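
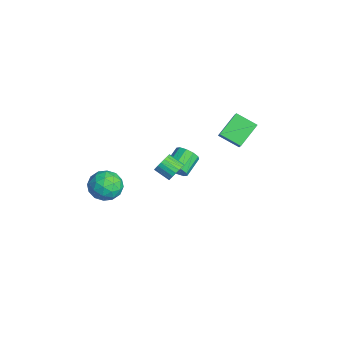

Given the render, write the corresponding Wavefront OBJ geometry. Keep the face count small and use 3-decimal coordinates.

v 0.297 2.746 2.152
v 0.934 2.672 2.812
v -0.59 4.011 3.152
v 0.047 3.937 3.811
v 1.113 3.843 1.489
v 1.75 3.769 2.148
v 0.226 5.108 2.488
v 0.863 5.034 3.148
v 3.232 -0.563 1.788
v 3.642 -0.517 2.366
v 2.958 -1.25 2.91
v 2.548 -1.297 2.332
v 3.446 -0.301 2.412
v 2.763 -1.034 2.956
v 3.213 -0.13 2.35
v 2.53 -0.863 2.894
v 2.984 -0.034 2.191
v 2.301 -0.767 2.735
v 2.797 -0.029 1.963
v 2.114 -0.763 2.506
v 2.686 -0.117 1.704
v 2.002 -0.85 2.247
v 2.669 -0.282 1.46
v 1.985 -1.015 2.003
v 2.749 -0.496 1.272
v 2.066 -1.229 1.815
v 2.913 -0.721 1.174
v 2.229 -1.454 1.717
v 3.132 -0.919 1.182
v 2.448 -1.652 1.725
v 3.368 -1.056 1.295
v 2.684 -1.789 1.838
v 3.58 -1.107 1.493
v 2.897 -1.84 2.037
v 3.733 -1.064 1.743
v 3.049 -1.798 2.286
v 3.798 -0.935 2
v 3.115 -1.668 2.543
v 3.766 -0.742 2.22
v 3.083 -1.475 2.764
v -2.136 -3.134 -2.393
v -1.215 -3.441 -1.708
v -1.585 -4.419 -3.712
v -0.664 -4.726 -3.027
v -1.771 -4.997 -2.69
v -2.111 -4.203 -1.875
v -0.689 -3.657 -3.545
v -1.029 -2.863 -2.73
v -0.32 -3.765 -2.42
v -0.989 -4.593 -1.892
v -1.811 -3.267 -3.528
v -2.48 -4.095 -3
v -1.724 -3.174 -1.935
v -1.076 -4.686 -3.485
v -1.727 -4.845 -3.287
v -1.185 -5.026 -2.885
v -2.251 -3.622 -2.033
v -1.709 -3.803 -1.631
v -2.036 -4.718 -2.208
v -1.091 -4.057 -3.789
v -0.549 -4.238 -3.387
v -1.615 -2.834 -2.535
v -1.073 -3.015 -2.133
v -0.764 -3.142 -3.212
v -0.657 -3.545 -1.951
v -0.333 -4.301 -2.726
v -0.347 -3.672 -3.03
v -0.548 -3.205 -2.551
v -1.05 -4.032 -1.641
v -0.726 -4.788 -2.416
v -1.376 -4.947 -2.218
v -1.576 -4.48 -1.739
v -0.524 -4.222 -2.059
v -2.074 -3.072 -3.004
v -1.75 -3.828 -3.779
v -1.224 -3.38 -3.681
v -1.424 -2.913 -3.202
v -2.467 -3.559 -2.694
v -2.143 -4.315 -3.469
v -2.252 -4.655 -2.869
v -2.453 -4.188 -2.39
v -2.276 -3.638 -3.361
v 1.423 -0.158 0.392
v 2.005 0.041 0.887
v 1.119 0.997 1.544
v 0.537 0.798 1.048
v 2.032 0.334 0.497
v 1.146 1.29 1.154
v 1.826 0.439 0.067
v 0.94 1.395 0.724
v 1.467 0.316 -0.239
v 0.58 1.272 0.418
v 1.09 0.011 -0.304
v 0.204 0.968 0.352
v 0.841 -0.357 -0.104
v -0.045 0.599 0.553
v 0.814 -0.65 0.286
v -0.072 0.306 0.943
v 1.02 -0.755 0.716
v 0.134 0.201 1.373
v 1.38 -0.632 1.022
v 0.493 0.324 1.679
v 1.756 -0.328 1.088
v 0.87 0.629 1.744
f 2 4 1
f 5 2 1
f 1 4 3
f 3 5 1
f 2 8 4
f 6 2 5
f 6 8 2
f 4 8 3
f 7 5 3
f 3 8 7
f 7 6 5
f 8 6 7
f 10 9 13
f 10 13 11
f 11 13 14
f 11 14 12
f 13 9 15
f 13 15 14
f 14 15 16
f 14 16 12
f 15 9 17
f 15 17 16
f 16 17 18
f 16 18 12
f 17 9 19
f 17 19 18
f 18 19 20
f 18 20 12
f 19 9 21
f 19 21 20
f 20 21 22
f 20 22 12
f 21 9 23
f 21 23 22
f 22 23 24
f 22 24 12
f 23 9 25
f 23 25 24
f 24 25 26
f 24 26 12
f 25 9 27
f 25 27 26
f 26 27 28
f 26 28 12
f 27 9 29
f 27 29 28
f 28 29 30
f 28 30 12
f 29 9 31
f 29 31 30
f 30 31 32
f 30 32 12
f 31 9 33
f 31 33 32
f 32 33 34
f 32 34 12
f 33 9 35
f 33 35 34
f 34 35 36
f 34 36 12
f 35 9 37
f 35 37 36
f 36 37 38
f 36 38 12
f 37 9 39
f 37 39 38
f 38 39 40
f 38 40 12
f 39 9 10
f 39 10 40
f 40 10 11
f 40 11 12
f 41 78 57
f 78 52 81
f 57 81 46
f 78 81 57
f 41 57 53
f 57 46 58
f 53 58 42
f 57 58 53
f 41 53 62
f 53 42 63
f 62 63 48
f 53 63 62
f 41 62 74
f 62 48 77
f 74 77 51
f 62 77 74
f 41 74 78
f 74 51 82
f 78 82 52
f 74 82 78
f 42 58 69
f 58 46 72
f 69 72 50
f 58 72 69
f 46 81 59
f 81 52 80
f 59 80 45
f 81 80 59
f 52 82 79
f 82 51 75
f 79 75 43
f 82 75 79
f 51 77 76
f 77 48 64
f 76 64 47
f 77 64 76
f 48 63 68
f 63 42 65
f 68 65 49
f 63 65 68
f 44 70 56
f 70 50 71
f 56 71 45
f 70 71 56
f 44 56 54
f 56 45 55
f 54 55 43
f 56 55 54
f 44 54 61
f 54 43 60
f 61 60 47
f 54 60 61
f 44 61 66
f 61 47 67
f 66 67 49
f 61 67 66
f 44 66 70
f 66 49 73
f 70 73 50
f 66 73 70
f 45 71 59
f 71 50 72
f 59 72 46
f 71 72 59
f 43 55 79
f 55 45 80
f 79 80 52
f 55 80 79
f 47 60 76
f 60 43 75
f 76 75 51
f 60 75 76
f 49 67 68
f 67 47 64
f 68 64 48
f 67 64 68
f 50 73 69
f 73 49 65
f 69 65 42
f 73 65 69
f 84 83 87
f 84 87 85
f 85 87 88
f 85 88 86
f 87 83 89
f 87 89 88
f 88 89 90
f 88 90 86
f 89 83 91
f 89 91 90
f 90 91 92
f 90 92 86
f 91 83 93
f 91 93 92
f 92 93 94
f 92 94 86
f 93 83 95
f 93 95 94
f 94 95 96
f 94 96 86
f 95 83 97
f 95 97 96
f 96 97 98
f 96 98 86
f 97 83 99
f 97 99 98
f 98 99 100
f 98 100 86
f 99 83 101
f 99 101 100
f 100 101 102
f 100 102 86
f 101 83 103
f 101 103 102
f 102 103 104
f 102 104 86
f 103 83 84
f 103 84 104
f 104 84 85
f 104 85 86



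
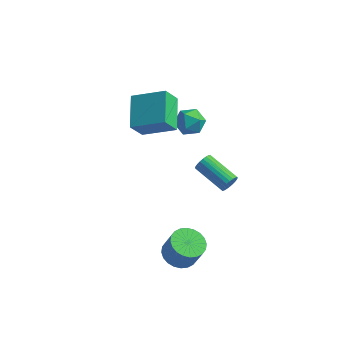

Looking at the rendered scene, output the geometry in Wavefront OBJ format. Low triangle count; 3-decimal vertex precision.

v 0.741 2.782 -4.282
v 0.983 2.983 -3.759
v -0.939 3.52 -3.076
v -1.181 3.318 -3.598
v 0.991 3.18 -3.893
v -0.932 3.717 -3.21
v 0.96 3.316 -4.086
v -0.962 3.853 -3.402
v 0.896 3.371 -4.309
v -1.026 3.908 -3.625
v 0.809 3.336 -4.527
v -1.114 3.873 -3.844
v 0.711 3.217 -4.708
v -1.212 3.753 -4.025
v 0.618 3.031 -4.825
v -1.305 3.568 -4.141
v 0.544 2.807 -4.858
v -1.379 3.344 -4.175
v 0.499 2.58 -4.804
v -1.423 3.117 -4.121
v 0.492 2.383 -4.67
v -1.431 2.92 -3.987
v 0.522 2.247 -4.478
v -1.4 2.784 -3.794
v 0.586 2.192 -4.255
v -1.336 2.729 -3.571
v 0.674 2.227 -4.036
v -1.249 2.764 -3.353
v 0.772 2.347 -3.855
v -1.151 2.883 -3.172
v 0.865 2.532 -3.739
v -1.058 3.069 -3.055
v 0.939 2.756 -3.705
v -0.984 3.293 -3.022
v -3.101 -0.141 1.005
v -3.418 -0.9 2.162
v -3.952 1.581 1.902
v -4.269 0.822 3.06
v -1.271 0.338 1.82
v -1.588 -0.421 2.978
v -2.122 2.06 2.718
v -2.439 1.301 3.875
v 1.031 -3.918 -4.115
v 1.538 -3.084 -4.28
v 2.116 -3.167 -2.931
v 1.609 -4.002 -2.765
v 1.21 -2.945 -4.131
v 1.788 -3.028 -2.782
v 0.855 -2.954 -3.979
v 1.432 -3.037 -2.63
v 0.526 -3.109 -3.848
v 1.104 -3.193 -2.499
v 0.275 -3.388 -3.758
v 0.853 -3.472 -2.409
v 0.138 -3.748 -3.722
v 0.716 -3.831 -2.373
v 0.138 -4.133 -3.745
v 0.716 -4.217 -2.396
v 0.274 -4.486 -3.825
v 0.851 -4.57 -2.476
v 0.524 -4.753 -3.949
v 1.102 -4.836 -2.6
v 0.852 -4.892 -4.098
v 1.43 -4.975 -2.749
v 1.208 -4.883 -4.25
v 1.785 -4.966 -2.901
v 1.536 -4.727 -4.381
v 2.114 -4.811 -3.032
v 1.787 -4.448 -4.471
v 2.365 -4.532 -3.122
v 1.924 -4.089 -4.507
v 2.502 -4.172 -3.158
v 1.924 -3.703 -4.484
v 2.502 -3.787 -3.135
v 1.789 -3.35 -4.404
v 2.366 -3.434 -3.055
v -1.973 2.104 1.679
v -1.124 2.359 1.978
v -1.336 1.181 0.662
v -0.487 1.436 0.961
v -1.043 0.921 1.512
v -1.436 1.492 2.14
v -1.024 2.048 0.5
v -1.417 2.619 1.128
v -0.537 2.325 1.25
v -0.549 1.628 1.875
v -1.911 1.912 0.765
v -1.923 1.215 1.39
f 2 1 5
f 2 5 3
f 3 5 6
f 3 6 4
f 5 1 7
f 5 7 6
f 6 7 8
f 6 8 4
f 7 1 9
f 7 9 8
f 8 9 10
f 8 10 4
f 9 1 11
f 9 11 10
f 10 11 12
f 10 12 4
f 11 1 13
f 11 13 12
f 12 13 14
f 12 14 4
f 13 1 15
f 13 15 14
f 14 15 16
f 14 16 4
f 15 1 17
f 15 17 16
f 16 17 18
f 16 18 4
f 17 1 19
f 17 19 18
f 18 19 20
f 18 20 4
f 19 1 21
f 19 21 20
f 20 21 22
f 20 22 4
f 21 1 23
f 21 23 22
f 22 23 24
f 22 24 4
f 23 1 25
f 23 25 24
f 24 25 26
f 24 26 4
f 25 1 27
f 25 27 26
f 26 27 28
f 26 28 4
f 27 1 29
f 27 29 28
f 28 29 30
f 28 30 4
f 29 1 31
f 29 31 30
f 30 31 32
f 30 32 4
f 31 1 33
f 31 33 32
f 32 33 34
f 32 34 4
f 33 1 2
f 33 2 34
f 34 2 3
f 34 3 4
f 36 38 35
f 39 36 35
f 35 38 37
f 37 39 35
f 36 42 38
f 40 36 39
f 40 42 36
f 38 42 37
f 41 39 37
f 37 42 41
f 41 40 39
f 42 40 41
f 44 43 47
f 44 47 45
f 45 47 48
f 45 48 46
f 47 43 49
f 47 49 48
f 48 49 50
f 48 50 46
f 49 43 51
f 49 51 50
f 50 51 52
f 50 52 46
f 51 43 53
f 51 53 52
f 52 53 54
f 52 54 46
f 53 43 55
f 53 55 54
f 54 55 56
f 54 56 46
f 55 43 57
f 55 57 56
f 56 57 58
f 56 58 46
f 57 43 59
f 57 59 58
f 58 59 60
f 58 60 46
f 59 43 61
f 59 61 60
f 60 61 62
f 60 62 46
f 61 43 63
f 61 63 62
f 62 63 64
f 62 64 46
f 63 43 65
f 63 65 64
f 64 65 66
f 64 66 46
f 65 43 67
f 65 67 66
f 66 67 68
f 66 68 46
f 67 43 69
f 67 69 68
f 68 69 70
f 68 70 46
f 69 43 71
f 69 71 70
f 70 71 72
f 70 72 46
f 71 43 73
f 71 73 72
f 72 73 74
f 72 74 46
f 73 43 75
f 73 75 74
f 74 75 76
f 74 76 46
f 75 43 44
f 75 44 76
f 76 44 45
f 76 45 46
f 77 88 82
f 77 82 78
f 77 78 84
f 77 84 87
f 77 87 88
f 78 82 86
f 82 88 81
f 88 87 79
f 87 84 83
f 84 78 85
f 80 86 81
f 80 81 79
f 80 79 83
f 80 83 85
f 80 85 86
f 81 86 82
f 79 81 88
f 83 79 87
f 85 83 84
f 86 85 78



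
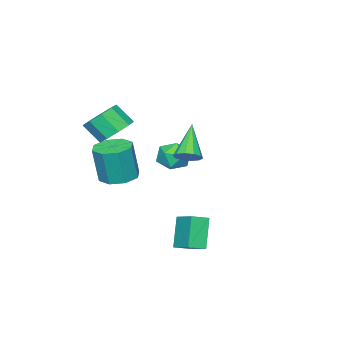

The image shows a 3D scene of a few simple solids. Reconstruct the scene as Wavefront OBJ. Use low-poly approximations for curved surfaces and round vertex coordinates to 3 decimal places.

v 0.251 -2.28 -0.117
v 1.224 -2.036 -0.231
v 1.502 -2.195 1.804
v 0.529 -2.44 1.917
v 0.775 -1.417 -0.122
v 1.053 -1.576 1.913
v 0.018 -1.304 -0.009
v 0.296 -1.463 2.026
v -0.602 -1.762 0.04
v -0.324 -1.922 2.074
v -0.722 -2.525 -0.004
v -0.444 -2.684 2.031
v -0.273 -3.144 -0.113
v 0.005 -3.303 1.922
v 0.484 -3.257 -0.226
v 0.762 -3.416 1.809
v 1.104 -2.798 -0.274
v 1.382 -2.958 1.76
v -1.327 0.652 1.468
v -0.839 0.856 1.942
v -2.533 -0.092 3.032
v -1.119 1.189 1.884
v -1.479 1.317 1.668
v -1.78 1.191 1.375
v -1.909 0.859 1.118
v -1.816 0.449 0.995
v -1.535 0.116 1.052
v -1.176 -0.012 1.269
v -0.874 0.114 1.561
v -0.745 0.445 1.818
v 0.686 -2.011 3.035
v 1.315 -1.325 3.453
v 1.582 -2.163 4.424
v 0.954 -2.849 4.005
v 0.669 -1.241 3.704
v 0.936 -2.079 4.675
v 0.031 -1.518 3.641
v 0.299 -2.355 4.612
v -0.3 -2.025 3.295
v -0.032 -2.863 4.265
v -0.17 -2.525 2.826
v 0.098 -3.363 3.797
v 0.361 -2.785 2.456
v 0.629 -3.623 3.427
v 1.044 -2.683 2.356
v 1.312 -3.521 3.327
v 1.56 -2.266 2.574
v 1.827 -3.104 3.544
v 1.666 -1.73 3.007
v 1.934 -2.568 3.978
v -0.088 2.075 -1.699
v 0.685 1.655 -1.426
v 0.383 3.344 -1.076
v 1.155 2.925 -0.804
v 0.705 2.535 -3.236
v 1.477 2.116 -2.964
v 1.175 3.805 -2.614
v 1.948 3.385 -2.341
v -4.146 -1.494 0.279
v -3.239 -1.197 0.345
v -3.661 -2.843 -0.305
v -2.754 -2.546 -0.239
v -3.256 -2.731 0.554
v -3.556 -1.897 0.915
v -3.344 -2.143 -0.875
v -3.644 -1.309 -0.514
v -2.744 -1.598 -0.368
v -2.689 -1.961 0.515
v -4.211 -2.079 -0.475
v -4.156 -2.442 0.408
f 2 1 5
f 2 5 3
f 3 5 6
f 3 6 4
f 5 1 7
f 5 7 6
f 6 7 8
f 6 8 4
f 7 1 9
f 7 9 8
f 8 9 10
f 8 10 4
f 9 1 11
f 9 11 10
f 10 11 12
f 10 12 4
f 11 1 13
f 11 13 12
f 12 13 14
f 12 14 4
f 13 1 15
f 13 15 14
f 14 15 16
f 14 16 4
f 15 1 17
f 15 17 16
f 16 17 18
f 16 18 4
f 17 1 2
f 17 2 18
f 18 2 3
f 18 3 4
f 20 19 22
f 20 22 21
f 22 19 23
f 22 23 21
f 23 19 24
f 23 24 21
f 24 19 25
f 24 25 21
f 25 19 26
f 25 26 21
f 26 19 27
f 26 27 21
f 27 19 28
f 27 28 21
f 28 19 29
f 28 29 21
f 29 19 30
f 29 30 21
f 30 19 20
f 30 20 21
f 32 31 35
f 32 35 33
f 33 35 36
f 33 36 34
f 35 31 37
f 35 37 36
f 36 37 38
f 36 38 34
f 37 31 39
f 37 39 38
f 38 39 40
f 38 40 34
f 39 31 41
f 39 41 40
f 40 41 42
f 40 42 34
f 41 31 43
f 41 43 42
f 42 43 44
f 42 44 34
f 43 31 45
f 43 45 44
f 44 45 46
f 44 46 34
f 45 31 47
f 45 47 46
f 46 47 48
f 46 48 34
f 47 31 49
f 47 49 48
f 48 49 50
f 48 50 34
f 49 31 32
f 49 32 50
f 50 32 33
f 50 33 34
f 52 54 51
f 55 52 51
f 51 54 53
f 53 55 51
f 52 58 54
f 56 52 55
f 56 58 52
f 54 58 53
f 57 55 53
f 53 58 57
f 57 56 55
f 58 56 57
f 59 70 64
f 59 64 60
f 59 60 66
f 59 66 69
f 59 69 70
f 60 64 68
f 64 70 63
f 70 69 61
f 69 66 65
f 66 60 67
f 62 68 63
f 62 63 61
f 62 61 65
f 62 65 67
f 62 67 68
f 63 68 64
f 61 63 70
f 65 61 69
f 67 65 66
f 68 67 60



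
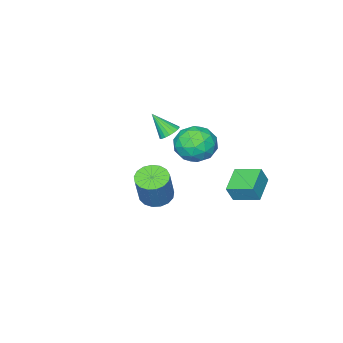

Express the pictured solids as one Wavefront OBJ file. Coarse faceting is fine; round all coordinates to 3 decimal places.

v 1.852 0.522 -0.883
v 2.508 0.93 -1.238
v 3.184 1.345 0.488
v 2.528 0.938 0.843
v 2.224 1.219 -1.197
v 2.901 1.634 0.529
v 1.856 1.348 -1.084
v 2.532 1.764 0.643
v 1.486 1.288 -0.924
v 2.162 1.704 0.802
v 1.2 1.053 -0.756
v 1.877 1.469 0.97
v 1.064 0.696 -0.616
v 1.74 1.112 1.11
v 1.108 0.299 -0.538
v 1.784 0.715 1.188
v 1.322 -0.046 -0.539
v 1.998 0.369 1.188
v 1.658 -0.262 -0.618
v 2.334 0.154 1.108
v 2.038 -0.298 -0.759
v 2.714 0.118 0.968
v 2.376 -0.146 -0.927
v 3.052 0.27 0.799
v 2.593 0.159 -1.086
v 3.269 0.575 0.64
v 2.641 0.547 -1.198
v 3.317 0.963 0.528
v -1.712 0.723 0.454
v -0.849 0.062 0.028
v -2.331 -0.742 1.472
v -1.468 -1.403 1.046
v -1.225 -0.529 1.781
v -0.843 0.376 1.152
v -2.337 -1.056 0.348
v -1.955 -0.151 -0.281
v -1.236 -1.037 -0.038
v -0.549 -0.712 0.848
v -2.631 0.032 0.652
v -1.944 0.357 1.538
v -1.226 0.521 0.151
v -1.954 -1.201 1.349
v -1.811 -0.688 1.781
v -1.304 -1.076 1.53
v -1.222 0.705 0.812
v -0.715 0.317 0.561
v -0.936 -0.031 1.592
v -2.465 -0.997 0.939
v -1.958 -1.385 0.688
v -1.876 0.396 -0.03
v -1.369 0.008 -0.281
v -2.244 -0.649 -0.092
v -0.947 -0.514 -0.138
v -1.31 -1.375 0.461
v -1.821 -1.171 0.051
v -1.596 -0.639 -0.319
v -0.543 -0.322 0.383
v -0.907 -1.183 0.982
v -0.764 -0.67 1.414
v -0.539 -0.138 1.044
v -0.77 -0.969 0.344
v -2.273 0.503 0.518
v -2.637 -0.358 1.117
v -2.641 -0.542 0.456
v -2.416 -0.01 0.086
v -1.87 0.695 1.039
v -2.233 -0.166 1.638
v -1.584 -0.041 1.819
v -1.359 0.491 1.449
v -2.41 0.289 1.156
v -4.318 0.194 -2.848
v -3.9 0.097 -1.912
v -4.865 1.494 -2.47
v -4.447 1.397 -1.533
v -2.993 0.903 -3.367
v -2.575 0.806 -2.43
v -3.54 2.203 -2.988
v -3.122 2.106 -2.052
v -2.437 -3.043 -0.014
v -1.91 -3.194 -0.304
v -2.043 -3.917 1.154
v -1.839 -2.969 -0.16
v -1.886 -2.76 0.013
v -2.043 -2.606 0.181
v -2.277 -2.539 0.31
v -2.543 -2.572 0.375
v -2.788 -2.698 0.363
v -2.964 -2.893 0.277
v -3.035 -3.117 0.133
v -2.987 -3.327 -0.04
v -2.831 -3.481 -0.208
v -2.596 -3.548 -0.337
v -2.33 -3.515 -0.402
v -2.085 -3.388 -0.39
f 2 1 5
f 2 5 3
f 3 5 6
f 3 6 4
f 5 1 7
f 5 7 6
f 6 7 8
f 6 8 4
f 7 1 9
f 7 9 8
f 8 9 10
f 8 10 4
f 9 1 11
f 9 11 10
f 10 11 12
f 10 12 4
f 11 1 13
f 11 13 12
f 12 13 14
f 12 14 4
f 13 1 15
f 13 15 14
f 14 15 16
f 14 16 4
f 15 1 17
f 15 17 16
f 16 17 18
f 16 18 4
f 17 1 19
f 17 19 18
f 18 19 20
f 18 20 4
f 19 1 21
f 19 21 20
f 20 21 22
f 20 22 4
f 21 1 23
f 21 23 22
f 22 23 24
f 22 24 4
f 23 1 25
f 23 25 24
f 24 25 26
f 24 26 4
f 25 1 27
f 25 27 26
f 26 27 28
f 26 28 4
f 27 1 2
f 27 2 28
f 28 2 3
f 28 3 4
f 29 66 45
f 66 40 69
f 45 69 34
f 66 69 45
f 29 45 41
f 45 34 46
f 41 46 30
f 45 46 41
f 29 41 50
f 41 30 51
f 50 51 36
f 41 51 50
f 29 50 62
f 50 36 65
f 62 65 39
f 50 65 62
f 29 62 66
f 62 39 70
f 66 70 40
f 62 70 66
f 30 46 57
f 46 34 60
f 57 60 38
f 46 60 57
f 34 69 47
f 69 40 68
f 47 68 33
f 69 68 47
f 40 70 67
f 70 39 63
f 67 63 31
f 70 63 67
f 39 65 64
f 65 36 52
f 64 52 35
f 65 52 64
f 36 51 56
f 51 30 53
f 56 53 37
f 51 53 56
f 32 58 44
f 58 38 59
f 44 59 33
f 58 59 44
f 32 44 42
f 44 33 43
f 42 43 31
f 44 43 42
f 32 42 49
f 42 31 48
f 49 48 35
f 42 48 49
f 32 49 54
f 49 35 55
f 54 55 37
f 49 55 54
f 32 54 58
f 54 37 61
f 58 61 38
f 54 61 58
f 33 59 47
f 59 38 60
f 47 60 34
f 59 60 47
f 31 43 67
f 43 33 68
f 67 68 40
f 43 68 67
f 35 48 64
f 48 31 63
f 64 63 39
f 48 63 64
f 37 55 56
f 55 35 52
f 56 52 36
f 55 52 56
f 38 61 57
f 61 37 53
f 57 53 30
f 61 53 57
f 72 74 71
f 75 72 71
f 71 74 73
f 73 75 71
f 72 78 74
f 76 72 75
f 76 78 72
f 74 78 73
f 77 75 73
f 73 78 77
f 77 76 75
f 78 76 77
f 80 79 82
f 80 82 81
f 82 79 83
f 82 83 81
f 83 79 84
f 83 84 81
f 84 79 85
f 84 85 81
f 85 79 86
f 85 86 81
f 86 79 87
f 86 87 81
f 87 79 88
f 87 88 81
f 88 79 89
f 88 89 81
f 89 79 90
f 89 90 81
f 90 79 91
f 90 91 81
f 91 79 92
f 91 92 81
f 92 79 93
f 92 93 81
f 93 79 94
f 93 94 81
f 94 79 80
f 94 80 81



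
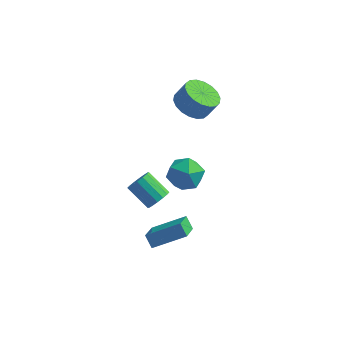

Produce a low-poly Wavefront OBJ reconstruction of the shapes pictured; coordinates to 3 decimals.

v -2.356 1.954 2.187
v -1.5 1.439 1.805
v -0.927 1.632 2.831
v -1.784 2.146 3.213
v -1.419 1.89 1.676
v -0.846 2.083 2.701
v -1.524 2.354 1.647
v -0.951 2.546 2.672
v -1.794 2.738 1.726
v -1.221 2.931 2.751
v -2.175 2.967 1.896
v -1.602 3.16 2.921
v -2.592 2.995 2.123
v -2.019 3.188 3.149
v -2.963 2.817 2.364
v -2.39 3.01 3.389
v -3.213 2.468 2.569
v -2.64 2.661 3.595
v -3.294 2.017 2.699
v -2.721 2.21 3.724
v -3.189 1.554 2.728
v -2.616 1.746 3.753
v -2.919 1.169 2.649
v -2.346 1.362 3.674
v -2.538 0.94 2.479
v -1.965 1.133 3.504
v -2.121 0.912 2.251
v -1.548 1.105 3.277
v -1.75 1.09 2.011
v -1.177 1.283 3.036
v -2.892 -3.979 -3.405
v -1.245 -3.289 -2.526
v -3.017 -2.579 -4.269
v -1.37 -1.889 -3.39
v -2.43 -4.311 -4.01
v -0.783 -3.621 -3.131
v -2.555 -2.911 -4.874
v -0.908 -2.221 -3.995
v -2.65 1.419 -3.401
v -1.99 1.813 -2.537
v -2.53 -0.313 -2.703
v -1.87 0.081 -1.839
v -2.989 0.369 -1.89
v -3.063 1.44 -2.321
v -1.457 0.06 -2.919
v -1.531 1.131 -3.35
v -1.253 0.973 -2.239
v -2.2 1.164 -1.603
v -2.32 0.336 -3.637
v -3.267 0.527 -3.001
v -2.173 -3.938 -0.124
v -1.738 -3.848 0.43
v -2.951 -3.432 1.317
v -3.387 -3.522 0.764
v -1.748 -3.521 0.263
v -2.962 -3.105 1.15
v -1.872 -3.305 -0.008
v -3.086 -2.89 0.879
v -2.077 -3.26 -0.31
v -3.291 -2.844 0.577
v -2.307 -3.396 -0.562
v -3.521 -2.98 0.326
v -2.502 -3.677 -0.696
v -3.716 -3.261 0.191
v -2.609 -4.028 -0.677
v -3.822 -3.612 0.21
v -2.598 -4.355 -0.51
v -3.812 -3.939 0.377
v -2.474 -4.57 -0.239
v -3.688 -4.155 0.648
v -2.269 -4.616 0.063
v -3.483 -4.2 0.95
v -2.039 -4.48 0.314
v -3.253 -4.064 1.202
v -1.844 -4.199 0.449
v -3.058 -3.783 1.336
f 2 1 5
f 2 5 3
f 3 5 6
f 3 6 4
f 5 1 7
f 5 7 6
f 6 7 8
f 6 8 4
f 7 1 9
f 7 9 8
f 8 9 10
f 8 10 4
f 9 1 11
f 9 11 10
f 10 11 12
f 10 12 4
f 11 1 13
f 11 13 12
f 12 13 14
f 12 14 4
f 13 1 15
f 13 15 14
f 14 15 16
f 14 16 4
f 15 1 17
f 15 17 16
f 16 17 18
f 16 18 4
f 17 1 19
f 17 19 18
f 18 19 20
f 18 20 4
f 19 1 21
f 19 21 20
f 20 21 22
f 20 22 4
f 21 1 23
f 21 23 22
f 22 23 24
f 22 24 4
f 23 1 25
f 23 25 24
f 24 25 26
f 24 26 4
f 25 1 27
f 25 27 26
f 26 27 28
f 26 28 4
f 27 1 29
f 27 29 28
f 28 29 30
f 28 30 4
f 29 1 2
f 29 2 30
f 30 2 3
f 30 3 4
f 32 34 31
f 35 32 31
f 31 34 33
f 33 35 31
f 32 38 34
f 36 32 35
f 36 38 32
f 34 38 33
f 37 35 33
f 33 38 37
f 37 36 35
f 38 36 37
f 39 50 44
f 39 44 40
f 39 40 46
f 39 46 49
f 39 49 50
f 40 44 48
f 44 50 43
f 50 49 41
f 49 46 45
f 46 40 47
f 42 48 43
f 42 43 41
f 42 41 45
f 42 45 47
f 42 47 48
f 43 48 44
f 41 43 50
f 45 41 49
f 47 45 46
f 48 47 40
f 52 51 55
f 52 55 53
f 53 55 56
f 53 56 54
f 55 51 57
f 55 57 56
f 56 57 58
f 56 58 54
f 57 51 59
f 57 59 58
f 58 59 60
f 58 60 54
f 59 51 61
f 59 61 60
f 60 61 62
f 60 62 54
f 61 51 63
f 61 63 62
f 62 63 64
f 62 64 54
f 63 51 65
f 63 65 64
f 64 65 66
f 64 66 54
f 65 51 67
f 65 67 66
f 66 67 68
f 66 68 54
f 67 51 69
f 67 69 68
f 68 69 70
f 68 70 54
f 69 51 71
f 69 71 70
f 70 71 72
f 70 72 54
f 71 51 73
f 71 73 72
f 72 73 74
f 72 74 54
f 73 51 75
f 73 75 74
f 74 75 76
f 74 76 54
f 75 51 52
f 75 52 76
f 76 52 53
f 76 53 54



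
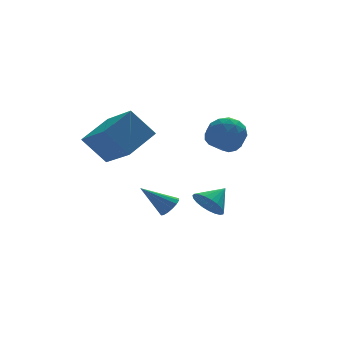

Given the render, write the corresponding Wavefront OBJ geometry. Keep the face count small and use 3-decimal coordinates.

v 2.715 0.059 -1.875
v 3.207 -0.628 -2.154
v 3.705 0.481 -1.165
v 3.281 -0.371 -2.41
v 3.257 -0.039 -2.574
v 3.14 0.309 -2.616
v 2.949 0.614 -2.531
v 2.717 0.823 -2.332
v 2.485 0.9 -2.054
v 2.293 0.832 -1.745
v 2.173 0.63 -1.459
v 2.148 0.33 -1.245
v 2.22 -0.018 -1.14
v 2.378 -0.352 -1.161
v 2.594 -0.615 -1.307
v 2.831 -0.761 -1.55
v 3.047 -0.766 -1.85
v 1.52 -3.249 4.374
v 1.872 -2.88 3.602
v 2.308 -4.5 4.138
v 2.66 -4.131 3.366
v 2.902 -3.793 4.192
v 2.415 -3.02 4.338
v 1.765 -4.36 3.402
v 1.278 -3.587 3.548
v 2.024 -3.567 3.001
v 2.727 -3.217 3.49
v 1.453 -4.163 4.25
v 2.156 -3.813 4.739
v 1.627 -2.955 4.009
v 2.553 -4.425 3.731
v 2.695 -4.226 4.217
v 2.903 -4.01 3.763
v 1.946 -3.037 4.442
v 2.153 -2.82 3.988
v 2.759 -3.357 4.335
v 2.027 -4.56 3.752
v 2.234 -4.343 3.298
v 1.277 -3.37 3.977
v 1.485 -3.154 3.523
v 1.421 -4.023 3.405
v 1.923 -3.142 3.202
v 2.386 -3.877 3.063
v 1.86 -4.012 3.084
v 1.574 -3.557 3.17
v 2.337 -2.936 3.489
v 2.8 -3.671 3.35
v 2.942 -3.472 3.836
v 2.656 -3.018 3.922
v 2.425 -3.34 3.136
v 1.38 -3.709 4.39
v 1.843 -4.444 4.251
v 1.524 -4.362 3.818
v 1.238 -3.908 3.904
v 1.794 -3.503 4.677
v 2.257 -4.238 4.538
v 2.606 -3.823 4.57
v 2.32 -3.368 4.656
v 1.755 -4.04 4.604
v 3.825 0.188 1.863
v 4.142 0.333 2.412
v 3.232 -0.383 3.126
v 2.915 -0.528 2.577
v 3.894 0.598 2.363
v 2.985 -0.118 3.077
v 3.624 0.733 2.155
v 2.715 0.017 2.869
v 3.418 0.695 1.854
v 2.509 -0.021 2.569
v 3.341 0.496 1.557
v 2.432 -0.22 2.271
v 3.418 0.2 1.356
v 2.508 -0.517 2.07
v 3.623 -0.101 1.317
v 2.714 -0.817 2.031
v 3.893 -0.31 1.451
v 2.984 -1.026 2.165
v 4.141 -0.36 1.715
v 3.231 -1.077 2.429
v 4.288 -0.237 2.027
v 3.379 -0.953 2.741
v 4.289 0.021 2.287
v 3.379 -0.695 3.001
v 0.6 -0.745 -1.417
v 0.925 -1.007 -0.958
v -0.62 -0.275 -0.283
v 1.029 -0.703 -0.972
v 1.019 -0.411 -1.104
v 0.896 -0.209 -1.32
v 0.694 -0.149 -1.562
v 0.466 -0.25 -1.765
v 0.275 -0.483 -1.875
v 0.17 -0.786 -1.862
v 0.181 -1.078 -1.729
v 0.304 -1.281 -1.513
v 0.506 -1.34 -1.271
v 0.733 -1.24 -1.068
v -2.178 0.008 3.252
v -0.664 0.845 4.061
v -2.649 1.879 2.196
v -1.135 2.717 3.005
v -1.185 -0.497 1.915
v 0.329 0.341 2.724
v -1.656 1.375 0.859
v -0.142 2.212 1.668
f 2 1 4
f 2 4 3
f 4 1 5
f 4 5 3
f 5 1 6
f 5 6 3
f 6 1 7
f 6 7 3
f 7 1 8
f 7 8 3
f 8 1 9
f 8 9 3
f 9 1 10
f 9 10 3
f 10 1 11
f 10 11 3
f 11 1 12
f 11 12 3
f 12 1 13
f 12 13 3
f 13 1 14
f 13 14 3
f 14 1 15
f 14 15 3
f 15 1 16
f 15 16 3
f 16 1 17
f 16 17 3
f 17 1 2
f 17 2 3
f 18 55 34
f 55 29 58
f 34 58 23
f 55 58 34
f 18 34 30
f 34 23 35
f 30 35 19
f 34 35 30
f 18 30 39
f 30 19 40
f 39 40 25
f 30 40 39
f 18 39 51
f 39 25 54
f 51 54 28
f 39 54 51
f 18 51 55
f 51 28 59
f 55 59 29
f 51 59 55
f 19 35 46
f 35 23 49
f 46 49 27
f 35 49 46
f 23 58 36
f 58 29 57
f 36 57 22
f 58 57 36
f 29 59 56
f 59 28 52
f 56 52 20
f 59 52 56
f 28 54 53
f 54 25 41
f 53 41 24
f 54 41 53
f 25 40 45
f 40 19 42
f 45 42 26
f 40 42 45
f 21 47 33
f 47 27 48
f 33 48 22
f 47 48 33
f 21 33 31
f 33 22 32
f 31 32 20
f 33 32 31
f 21 31 38
f 31 20 37
f 38 37 24
f 31 37 38
f 21 38 43
f 38 24 44
f 43 44 26
f 38 44 43
f 21 43 47
f 43 26 50
f 47 50 27
f 43 50 47
f 22 48 36
f 48 27 49
f 36 49 23
f 48 49 36
f 20 32 56
f 32 22 57
f 56 57 29
f 32 57 56
f 24 37 53
f 37 20 52
f 53 52 28
f 37 52 53
f 26 44 45
f 44 24 41
f 45 41 25
f 44 41 45
f 27 50 46
f 50 26 42
f 46 42 19
f 50 42 46
f 61 60 64
f 61 64 62
f 62 64 65
f 62 65 63
f 64 60 66
f 64 66 65
f 65 66 67
f 65 67 63
f 66 60 68
f 66 68 67
f 67 68 69
f 67 69 63
f 68 60 70
f 68 70 69
f 69 70 71
f 69 71 63
f 70 60 72
f 70 72 71
f 71 72 73
f 71 73 63
f 72 60 74
f 72 74 73
f 73 74 75
f 73 75 63
f 74 60 76
f 74 76 75
f 75 76 77
f 75 77 63
f 76 60 78
f 76 78 77
f 77 78 79
f 77 79 63
f 78 60 80
f 78 80 79
f 79 80 81
f 79 81 63
f 80 60 82
f 80 82 81
f 81 82 83
f 81 83 63
f 82 60 61
f 82 61 83
f 83 61 62
f 83 62 63
f 85 84 87
f 85 87 86
f 87 84 88
f 87 88 86
f 88 84 89
f 88 89 86
f 89 84 90
f 89 90 86
f 90 84 91
f 90 91 86
f 91 84 92
f 91 92 86
f 92 84 93
f 92 93 86
f 93 84 94
f 93 94 86
f 94 84 95
f 94 95 86
f 95 84 96
f 95 96 86
f 96 84 97
f 96 97 86
f 97 84 85
f 97 85 86
f 99 101 98
f 102 99 98
f 98 101 100
f 100 102 98
f 99 105 101
f 103 99 102
f 103 105 99
f 101 105 100
f 104 102 100
f 100 105 104
f 104 103 102
f 105 103 104



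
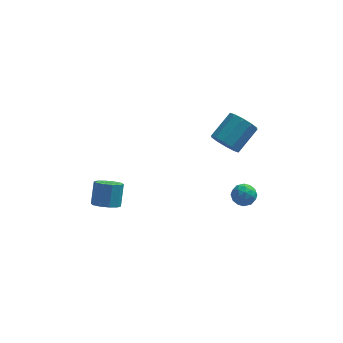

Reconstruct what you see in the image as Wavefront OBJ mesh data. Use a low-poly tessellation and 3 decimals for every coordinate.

v 2.52 0.887 2.905
v 3.237 0.628 2.426
v 4.277 1.715 3.396
v 3.56 1.973 3.875
v 3.011 1.069 2.173
v 4.051 2.156 3.144
v 2.598 1.441 2.2
v 3.638 2.528 3.17
v 2.155 1.601 2.496
v 3.195 2.687 3.466
v 1.852 1.488 2.948
v 2.891 2.574 3.918
v 1.803 1.145 3.384
v 2.843 2.232 4.354
v 2.029 0.704 3.636
v 3.069 1.791 4.607
v 2.442 0.332 3.61
v 3.482 1.419 4.58
v 2.885 0.173 3.314
v 3.925 1.259 4.284
v 3.189 0.286 2.862
v 4.228 1.372 3.832
v 3.082 -1.533 1.435
v 3.729 -1.625 1.75
v 3.091 -2.655 1.09
v 3.738 -2.747 1.405
v 3.147 -2.642 1.813
v 3.142 -1.949 2.026
v 3.678 -2.331 0.814
v 3.673 -1.638 1.027
v 4.098 -2.118 1.366
v 3.77 -2.31 1.984
v 3.05 -1.97 0.856
v 2.722 -2.162 1.474
v 3.405 -1.48 1.623
v 3.415 -2.8 1.217
v 3.068 -2.738 1.457
v 3.448 -2.792 1.642
v 3.06 -1.671 1.785
v 3.44 -1.725 1.97
v 3.098 -2.323 2.008
v 3.38 -2.555 0.87
v 3.76 -2.609 1.055
v 3.372 -1.488 1.198
v 3.752 -1.542 1.383
v 3.722 -1.957 0.832
v 4.002 -1.824 1.582
v 4.007 -2.484 1.379
v 3.972 -2.24 1.032
v 3.969 -1.832 1.157
v 3.809 -1.937 1.945
v 3.814 -2.597 1.743
v 3.467 -2.535 1.983
v 3.464 -2.128 2.108
v 4.025 -2.227 1.72
v 3.006 -1.683 1.097
v 3.011 -2.343 0.895
v 3.356 -2.152 0.732
v 3.353 -1.745 0.857
v 2.813 -1.796 1.461
v 2.818 -2.456 1.258
v 2.851 -2.448 1.683
v 2.848 -2.04 1.808
v 2.795 -2.053 1.12
v -3.668 -3.874 2.37
v -3.031 -3.581 2.076
v -2.876 -2.813 3.175
v -3.512 -3.106 3.47
v -3.391 -3.313 1.939
v -3.236 -2.545 3.038
v -3.857 -3.258 1.967
v -3.702 -2.49 3.066
v -4.25 -3.439 2.149
v -4.095 -2.671 3.248
v -4.421 -3.786 2.416
v -4.266 -3.018 3.515
v -4.304 -4.167 2.665
v -4.149 -3.399 3.764
v -3.944 -4.435 2.802
v -3.789 -3.667 3.901
v -3.478 -4.49 2.774
v -3.323 -3.722 3.873
v -3.085 -4.309 2.592
v -2.93 -3.541 3.691
v -2.914 -3.962 2.325
v -2.759 -3.194 3.424
f 2 1 5
f 2 5 3
f 3 5 6
f 3 6 4
f 5 1 7
f 5 7 6
f 6 7 8
f 6 8 4
f 7 1 9
f 7 9 8
f 8 9 10
f 8 10 4
f 9 1 11
f 9 11 10
f 10 11 12
f 10 12 4
f 11 1 13
f 11 13 12
f 12 13 14
f 12 14 4
f 13 1 15
f 13 15 14
f 14 15 16
f 14 16 4
f 15 1 17
f 15 17 16
f 16 17 18
f 16 18 4
f 17 1 19
f 17 19 18
f 18 19 20
f 18 20 4
f 19 1 21
f 19 21 20
f 20 21 22
f 20 22 4
f 21 1 2
f 21 2 22
f 22 2 3
f 22 3 4
f 23 60 39
f 60 34 63
f 39 63 28
f 60 63 39
f 23 39 35
f 39 28 40
f 35 40 24
f 39 40 35
f 23 35 44
f 35 24 45
f 44 45 30
f 35 45 44
f 23 44 56
f 44 30 59
f 56 59 33
f 44 59 56
f 23 56 60
f 56 33 64
f 60 64 34
f 56 64 60
f 24 40 51
f 40 28 54
f 51 54 32
f 40 54 51
f 28 63 41
f 63 34 62
f 41 62 27
f 63 62 41
f 34 64 61
f 64 33 57
f 61 57 25
f 64 57 61
f 33 59 58
f 59 30 46
f 58 46 29
f 59 46 58
f 30 45 50
f 45 24 47
f 50 47 31
f 45 47 50
f 26 52 38
f 52 32 53
f 38 53 27
f 52 53 38
f 26 38 36
f 38 27 37
f 36 37 25
f 38 37 36
f 26 36 43
f 36 25 42
f 43 42 29
f 36 42 43
f 26 43 48
f 43 29 49
f 48 49 31
f 43 49 48
f 26 48 52
f 48 31 55
f 52 55 32
f 48 55 52
f 27 53 41
f 53 32 54
f 41 54 28
f 53 54 41
f 25 37 61
f 37 27 62
f 61 62 34
f 37 62 61
f 29 42 58
f 42 25 57
f 58 57 33
f 42 57 58
f 31 49 50
f 49 29 46
f 50 46 30
f 49 46 50
f 32 55 51
f 55 31 47
f 51 47 24
f 55 47 51
f 66 65 69
f 66 69 67
f 67 69 70
f 67 70 68
f 69 65 71
f 69 71 70
f 70 71 72
f 70 72 68
f 71 65 73
f 71 73 72
f 72 73 74
f 72 74 68
f 73 65 75
f 73 75 74
f 74 75 76
f 74 76 68
f 75 65 77
f 75 77 76
f 76 77 78
f 76 78 68
f 77 65 79
f 77 79 78
f 78 79 80
f 78 80 68
f 79 65 81
f 79 81 80
f 80 81 82
f 80 82 68
f 81 65 83
f 81 83 82
f 82 83 84
f 82 84 68
f 83 65 85
f 83 85 84
f 84 85 86
f 84 86 68
f 85 65 66
f 85 66 86
f 86 66 67
f 86 67 68



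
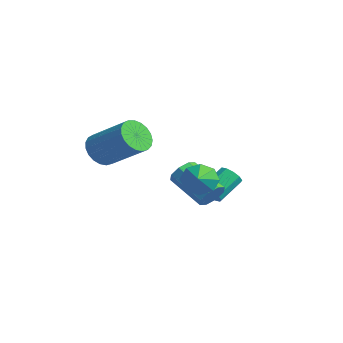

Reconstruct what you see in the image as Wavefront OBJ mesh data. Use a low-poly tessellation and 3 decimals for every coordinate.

v 0.645 2.199 -0.373
v 1.092 2.092 -0.02
v 0.723 3.214 0.786
v 0.275 3.321 0.433
v 1.205 2.315 -0.277
v 0.836 3.437 0.529
v 1.104 2.493 -0.572
v 0.734 3.615 0.235
v 0.827 2.559 -0.79
v 0.458 3.681 0.016
v 0.481 2.487 -0.849
v 0.112 3.609 -0.043
v 0.197 2.306 -0.726
v -0.172 3.428 0.08
v 0.084 2.083 -0.469
v -0.285 3.205 0.337
v 0.186 1.905 -0.175
v -0.184 3.027 0.632
v 0.462 1.839 0.044
v 0.093 2.961 0.85
v 0.808 1.911 0.103
v 0.439 3.033 0.909
v 2.034 1.668 0.16
v 2.357 1.793 0.757
v 0.85 1.118 1.716
v 0.526 0.992 1.12
v 2.069 2.204 0.593
v 0.562 1.529 1.552
v 1.76 2.301 0.176
v 0.253 1.626 1.135
v 1.611 2.027 -0.25
v 0.104 1.352 0.709
v 1.71 1.542 -0.436
v 0.203 0.867 0.523
v 1.998 1.131 -0.272
v 0.491 0.456 0.687
v 2.307 1.034 0.145
v 0.8 0.359 1.104
v 2.456 1.308 0.571
v 0.949 0.633 1.53
v 2.834 0.746 1.564
v 3.31 1.131 1.049
v 3.706 0.274 2.016
v 3.216 1.45 1.563
v 2.898 1.356 2.078
v 2.543 0.905 2.292
v 2.358 0.362 2.079
v 2.452 0.043 1.565
v 2.77 0.137 1.05
v 3.125 0.588 0.836
v -0.076 -2.357 2.637
v 0.45 -2.335 1.957
v 1.942 -1.362 3.143
v 1.416 -1.383 3.823
v 0.274 -2.026 1.925
v 1.766 -1.052 3.11
v 0.037 -1.773 2.016
v 1.529 -0.8 3.201
v -0.219 -1.622 2.214
v 1.273 -0.648 3.399
v -0.451 -1.598 2.485
v 1.042 -0.624 3.671
v -0.617 -1.705 2.783
v 0.875 -0.731 3.968
v -0.691 -1.924 3.056
v 0.802 -0.951 4.241
v -0.657 -2.219 3.256
v 0.835 -1.245 4.441
v -0.524 -2.537 3.349
v 0.968 -1.564 4.534
v -0.313 -2.824 3.319
v 1.179 -1.851 4.505
v -0.061 -3.031 3.172
v 1.431 -2.057 4.357
v 0.188 -3.12 2.931
v 1.681 -2.147 4.117
v 0.392 -3.078 2.64
v 1.884 -2.105 3.826
v 0.515 -2.911 2.349
v 2.007 -1.938 3.534
v 0.535 -2.648 2.107
v 2.027 -1.675 3.293
f 2 1 5
f 2 5 3
f 3 5 6
f 3 6 4
f 5 1 7
f 5 7 6
f 6 7 8
f 6 8 4
f 7 1 9
f 7 9 8
f 8 9 10
f 8 10 4
f 9 1 11
f 9 11 10
f 10 11 12
f 10 12 4
f 11 1 13
f 11 13 12
f 12 13 14
f 12 14 4
f 13 1 15
f 13 15 14
f 14 15 16
f 14 16 4
f 15 1 17
f 15 17 16
f 16 17 18
f 16 18 4
f 17 1 19
f 17 19 18
f 18 19 20
f 18 20 4
f 19 1 21
f 19 21 20
f 20 21 22
f 20 22 4
f 21 1 2
f 21 2 22
f 22 2 3
f 22 3 4
f 24 23 27
f 24 27 25
f 25 27 28
f 25 28 26
f 27 23 29
f 27 29 28
f 28 29 30
f 28 30 26
f 29 23 31
f 29 31 30
f 30 31 32
f 30 32 26
f 31 23 33
f 31 33 32
f 32 33 34
f 32 34 26
f 33 23 35
f 33 35 34
f 34 35 36
f 34 36 26
f 35 23 37
f 35 37 36
f 36 37 38
f 36 38 26
f 37 23 39
f 37 39 38
f 38 39 40
f 38 40 26
f 39 23 24
f 39 24 40
f 40 24 25
f 40 25 26
f 42 41 44
f 42 44 43
f 44 41 45
f 44 45 43
f 45 41 46
f 45 46 43
f 46 41 47
f 46 47 43
f 47 41 48
f 47 48 43
f 48 41 49
f 48 49 43
f 49 41 50
f 49 50 43
f 50 41 42
f 50 42 43
f 52 51 55
f 52 55 53
f 53 55 56
f 53 56 54
f 55 51 57
f 55 57 56
f 56 57 58
f 56 58 54
f 57 51 59
f 57 59 58
f 58 59 60
f 58 60 54
f 59 51 61
f 59 61 60
f 60 61 62
f 60 62 54
f 61 51 63
f 61 63 62
f 62 63 64
f 62 64 54
f 63 51 65
f 63 65 64
f 64 65 66
f 64 66 54
f 65 51 67
f 65 67 66
f 66 67 68
f 66 68 54
f 67 51 69
f 67 69 68
f 68 69 70
f 68 70 54
f 69 51 71
f 69 71 70
f 70 71 72
f 70 72 54
f 71 51 73
f 71 73 72
f 72 73 74
f 72 74 54
f 73 51 75
f 73 75 74
f 74 75 76
f 74 76 54
f 75 51 77
f 75 77 76
f 76 77 78
f 76 78 54
f 77 51 79
f 77 79 78
f 78 79 80
f 78 80 54
f 79 51 81
f 79 81 80
f 80 81 82
f 80 82 54
f 81 51 52
f 81 52 82
f 82 52 53
f 82 53 54



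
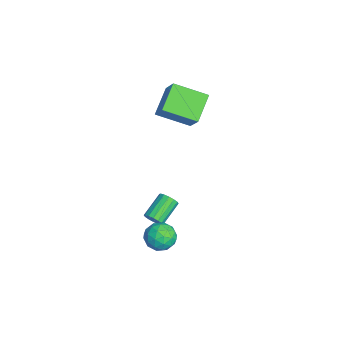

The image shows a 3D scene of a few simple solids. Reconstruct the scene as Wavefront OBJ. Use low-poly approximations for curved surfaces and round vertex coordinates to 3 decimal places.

v 1.025 -3.124 -2.575
v 1.37 -3.15 -2.085
v 0.32 -2.202 -1.295
v -0.025 -2.176 -1.785
v 1.473 -2.904 -2.243
v 0.424 -1.956 -1.453
v 1.457 -2.717 -2.49
v 0.407 -1.768 -1.7
v 1.324 -2.638 -2.76
v 0.275 -1.69 -1.97
v 1.112 -2.69 -2.98
v 0.062 -1.742 -2.19
v 0.876 -2.859 -3.092
v -0.174 -1.91 -2.302
v 0.68 -3.098 -3.065
v -0.37 -2.15 -2.275
v 0.576 -3.344 -2.907
v -0.473 -2.396 -2.117
v 0.593 -3.532 -2.66
v -0.457 -2.583 -1.87
v 0.725 -3.61 -2.39
v -0.324 -2.662 -1.6
v 0.938 -3.558 -2.17
v -0.112 -2.61 -1.38
v 1.174 -3.39 -2.058
v 0.124 -2.441 -1.268
v -4.294 -1.899 4.025
v -3.179 -1.608 5.302
v -3.875 -0.012 3.229
v -2.76 0.279 4.506
v -2.92 -2.639 2.994
v -1.805 -2.348 4.271
v -2.501 -0.752 2.198
v -1.386 -0.461 3.475
v 4.125 -2.209 -1.354
v 4.593 -2.944 -1.695
v 2.927 -3.096 -1.085
v 3.395 -3.831 -1.426
v 3.657 -3.445 -0.615
v 4.397 -2.897 -0.781
v 3.123 -3.143 -1.999
v 3.863 -2.595 -2.165
v 3.973 -3.522 -2.094
v 4.304 -3.708 -1.238
v 3.216 -2.332 -1.542
v 3.547 -2.518 -0.686
v 4.464 -2.499 -1.548
v 3.056 -3.541 -1.232
v 3.21 -3.314 -0.755
v 3.485 -3.747 -0.955
v 4.349 -2.471 -1.011
v 4.624 -2.903 -1.211
v 4.074 -3.197 -0.576
v 2.896 -3.137 -1.569
v 3.171 -3.569 -1.769
v 4.035 -2.293 -1.825
v 4.31 -2.726 -2.025
v 3.446 -2.843 -2.204
v 4.375 -3.27 -1.983
v 3.671 -3.791 -1.825
v 3.511 -3.387 -2.161
v 3.946 -3.065 -2.259
v 4.569 -3.38 -1.48
v 3.865 -3.901 -1.322
v 4.019 -3.674 -0.845
v 4.454 -3.352 -0.943
v 4.205 -3.719 -1.714
v 3.655 -2.139 -1.458
v 2.951 -2.66 -1.3
v 3.066 -2.688 -1.837
v 3.501 -2.366 -1.935
v 3.849 -2.249 -0.955
v 3.145 -2.77 -0.797
v 3.574 -2.975 -0.521
v 4.009 -2.653 -0.619
v 3.315 -2.321 -1.066
f 2 1 5
f 2 5 3
f 3 5 6
f 3 6 4
f 5 1 7
f 5 7 6
f 6 7 8
f 6 8 4
f 7 1 9
f 7 9 8
f 8 9 10
f 8 10 4
f 9 1 11
f 9 11 10
f 10 11 12
f 10 12 4
f 11 1 13
f 11 13 12
f 12 13 14
f 12 14 4
f 13 1 15
f 13 15 14
f 14 15 16
f 14 16 4
f 15 1 17
f 15 17 16
f 16 17 18
f 16 18 4
f 17 1 19
f 17 19 18
f 18 19 20
f 18 20 4
f 19 1 21
f 19 21 20
f 20 21 22
f 20 22 4
f 21 1 23
f 21 23 22
f 22 23 24
f 22 24 4
f 23 1 25
f 23 25 24
f 24 25 26
f 24 26 4
f 25 1 2
f 25 2 26
f 26 2 3
f 26 3 4
f 28 30 27
f 31 28 27
f 27 30 29
f 29 31 27
f 28 34 30
f 32 28 31
f 32 34 28
f 30 34 29
f 33 31 29
f 29 34 33
f 33 32 31
f 34 32 33
f 35 72 51
f 72 46 75
f 51 75 40
f 72 75 51
f 35 51 47
f 51 40 52
f 47 52 36
f 51 52 47
f 35 47 56
f 47 36 57
f 56 57 42
f 47 57 56
f 35 56 68
f 56 42 71
f 68 71 45
f 56 71 68
f 35 68 72
f 68 45 76
f 72 76 46
f 68 76 72
f 36 52 63
f 52 40 66
f 63 66 44
f 52 66 63
f 40 75 53
f 75 46 74
f 53 74 39
f 75 74 53
f 46 76 73
f 76 45 69
f 73 69 37
f 76 69 73
f 45 71 70
f 71 42 58
f 70 58 41
f 71 58 70
f 42 57 62
f 57 36 59
f 62 59 43
f 57 59 62
f 38 64 50
f 64 44 65
f 50 65 39
f 64 65 50
f 38 50 48
f 50 39 49
f 48 49 37
f 50 49 48
f 38 48 55
f 48 37 54
f 55 54 41
f 48 54 55
f 38 55 60
f 55 41 61
f 60 61 43
f 55 61 60
f 38 60 64
f 60 43 67
f 64 67 44
f 60 67 64
f 39 65 53
f 65 44 66
f 53 66 40
f 65 66 53
f 37 49 73
f 49 39 74
f 73 74 46
f 49 74 73
f 41 54 70
f 54 37 69
f 70 69 45
f 54 69 70
f 43 61 62
f 61 41 58
f 62 58 42
f 61 58 62
f 44 67 63
f 67 43 59
f 63 59 36
f 67 59 63



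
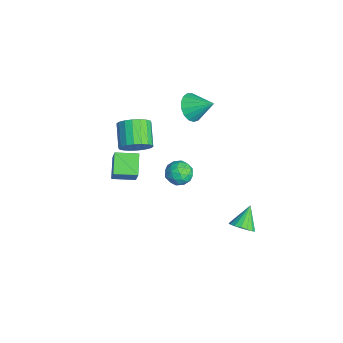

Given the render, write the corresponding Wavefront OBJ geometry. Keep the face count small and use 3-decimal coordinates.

v -3.856 2.701 -0.504
v -3.413 2.94 -1.177
v -3.204 3.659 0.264
v -3.741 3.173 -1.19
v -4.094 3.298 -1.045
v -4.394 3.286 -0.777
v -4.57 3.141 -0.446
v -4.582 2.895 -0.129
v -4.428 2.604 0.103
v -4.144 2.336 0.195
v -3.793 2.151 0.127
v -3.457 2.093 -0.085
v -3.212 2.174 -0.394
v -3.115 2.376 -0.728
v -3.187 2.652 -1.01
v 1.509 1.456 -0.539
v 1.788 1.015 -0.049
v 0.472 0.965 -0.391
v 0.751 0.524 0.099
v 0.687 1.222 0.241
v 1.328 1.526 0.15
v 0.932 0.454 -0.59
v 1.573 0.758 -0.681
v 1.431 0.396 -0.081
v 1.279 0.871 0.433
v 0.981 1.109 -0.873
v 0.829 1.584 -0.359
v 1.739 1.279 -0.307
v 0.521 0.701 -0.133
v 0.483 1.111 -0.05
v 0.647 0.852 0.238
v 1.469 1.579 -0.19
v 1.633 1.32 0.098
v 0.986 1.441 0.268
v 0.627 0.66 -0.538
v 0.791 0.401 -0.25
v 1.613 1.128 -0.678
v 1.777 0.869 -0.39
v 1.274 0.539 -0.708
v 1.694 0.656 -0.038
v 1.084 0.367 0.049
v 1.191 0.326 -0.355
v 1.568 0.505 -0.409
v 1.604 0.935 0.264
v 0.995 0.646 0.351
v 0.957 1.056 0.434
v 1.334 1.235 0.381
v 1.395 0.571 0.246
v 1.265 1.334 -0.791
v 0.656 1.045 -0.704
v 0.926 0.745 -0.821
v 1.303 0.924 -0.874
v 1.176 1.613 -0.489
v 0.566 1.324 -0.402
v 0.692 1.475 -0.031
v 1.069 1.654 -0.085
v 0.865 1.409 -0.686
v -1.624 -1.762 -3.109
v -2.641 -1.505 -2.486
v -1.404 -0.599 -3.229
v -2.421 -0.342 -2.605
v -0.859 -1.778 -1.855
v -1.876 -1.521 -1.231
v -0.639 -0.615 -1.974
v -1.656 -0.358 -1.351
v -3.002 -0.275 -2.292
v -2.591 -0.439 -1.554
v -3.827 -0.288 -0.831
v -4.238 -0.125 -1.568
v -2.562 -0.059 -1.585
v -3.798 0.092 -0.862
v -2.621 0.279 -1.756
v -3.857 0.43 -1.033
v -2.755 0.506 -2.032
v -3.991 0.657 -1.309
v -2.938 0.579 -2.361
v -4.174 0.73 -1.637
v -3.134 0.483 -2.675
v -4.37 0.634 -1.952
v -3.303 0.236 -2.914
v -4.539 0.387 -2.19
v -3.413 -0.112 -3.029
v -4.649 0.039 -2.306
v -3.442 -0.492 -2.998
v -4.678 -0.341 -2.275
v -3.383 -0.83 -2.827
v -4.619 -0.679 -2.104
v -3.249 -1.057 -2.551
v -4.485 -0.906 -1.828
v -3.066 -1.13 -2.223
v -4.302 -0.979 -1.499
v -2.87 -1.034 -1.908
v -4.106 -0.883 -1.185
v -2.701 -0.787 -1.67
v -3.937 -0.636 -0.946
v 2.823 3.664 -3.448
v 3.354 3.777 -3.074
v 2.097 4.236 -2.592
v 3.337 4.032 -3.259
v 3.201 4.203 -3.488
v 2.979 4.25 -3.708
v 2.721 4.163 -3.868
v 2.486 3.961 -3.932
v 2.329 3.692 -3.885
v 2.284 3.415 -3.738
v 2.363 3.196 -3.525
v 2.547 3.084 -3.294
v 2.794 3.105 -3.098
v 3.048 3.253 -2.983
v 3.25 3.496 -2.974
f 2 1 4
f 2 4 3
f 4 1 5
f 4 5 3
f 5 1 6
f 5 6 3
f 6 1 7
f 6 7 3
f 7 1 8
f 7 8 3
f 8 1 9
f 8 9 3
f 9 1 10
f 9 10 3
f 10 1 11
f 10 11 3
f 11 1 12
f 11 12 3
f 12 1 13
f 12 13 3
f 13 1 14
f 13 14 3
f 14 1 15
f 14 15 3
f 15 1 2
f 15 2 3
f 16 53 32
f 53 27 56
f 32 56 21
f 53 56 32
f 16 32 28
f 32 21 33
f 28 33 17
f 32 33 28
f 16 28 37
f 28 17 38
f 37 38 23
f 28 38 37
f 16 37 49
f 37 23 52
f 49 52 26
f 37 52 49
f 16 49 53
f 49 26 57
f 53 57 27
f 49 57 53
f 17 33 44
f 33 21 47
f 44 47 25
f 33 47 44
f 21 56 34
f 56 27 55
f 34 55 20
f 56 55 34
f 27 57 54
f 57 26 50
f 54 50 18
f 57 50 54
f 26 52 51
f 52 23 39
f 51 39 22
f 52 39 51
f 23 38 43
f 38 17 40
f 43 40 24
f 38 40 43
f 19 45 31
f 45 25 46
f 31 46 20
f 45 46 31
f 19 31 29
f 31 20 30
f 29 30 18
f 31 30 29
f 19 29 36
f 29 18 35
f 36 35 22
f 29 35 36
f 19 36 41
f 36 22 42
f 41 42 24
f 36 42 41
f 19 41 45
f 41 24 48
f 45 48 25
f 41 48 45
f 20 46 34
f 46 25 47
f 34 47 21
f 46 47 34
f 18 30 54
f 30 20 55
f 54 55 27
f 30 55 54
f 22 35 51
f 35 18 50
f 51 50 26
f 35 50 51
f 24 42 43
f 42 22 39
f 43 39 23
f 42 39 43
f 25 48 44
f 48 24 40
f 44 40 17
f 48 40 44
f 59 61 58
f 62 59 58
f 58 61 60
f 60 62 58
f 59 65 61
f 63 59 62
f 63 65 59
f 61 65 60
f 64 62 60
f 60 65 64
f 64 63 62
f 65 63 64
f 67 66 70
f 67 70 68
f 68 70 71
f 68 71 69
f 70 66 72
f 70 72 71
f 71 72 73
f 71 73 69
f 72 66 74
f 72 74 73
f 73 74 75
f 73 75 69
f 74 66 76
f 74 76 75
f 75 76 77
f 75 77 69
f 76 66 78
f 76 78 77
f 77 78 79
f 77 79 69
f 78 66 80
f 78 80 79
f 79 80 81
f 79 81 69
f 80 66 82
f 80 82 81
f 81 82 83
f 81 83 69
f 82 66 84
f 82 84 83
f 83 84 85
f 83 85 69
f 84 66 86
f 84 86 85
f 85 86 87
f 85 87 69
f 86 66 88
f 86 88 87
f 87 88 89
f 87 89 69
f 88 66 90
f 88 90 89
f 89 90 91
f 89 91 69
f 90 66 92
f 90 92 91
f 91 92 93
f 91 93 69
f 92 66 94
f 92 94 93
f 93 94 95
f 93 95 69
f 94 66 67
f 94 67 95
f 95 67 68
f 95 68 69
f 97 96 99
f 97 99 98
f 99 96 100
f 99 100 98
f 100 96 101
f 100 101 98
f 101 96 102
f 101 102 98
f 102 96 103
f 102 103 98
f 103 96 104
f 103 104 98
f 104 96 105
f 104 105 98
f 105 96 106
f 105 106 98
f 106 96 107
f 106 107 98
f 107 96 108
f 107 108 98
f 108 96 109
f 108 109 98
f 109 96 110
f 109 110 98
f 110 96 97
f 110 97 98



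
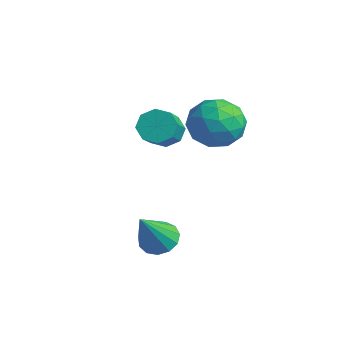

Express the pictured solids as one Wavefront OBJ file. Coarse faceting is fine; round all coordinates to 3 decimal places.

v 1.575 -1.611 1.803
v 1.986 -1.438 1.576
v 2.616 -2.076 2.231
v 2.205 -2.249 2.457
v 1.886 -1.226 1.879
v 2.515 -1.865 2.534
v 1.604 -1.24 2.137
v 2.233 -1.879 2.792
v 1.305 -1.471 2.199
v 1.934 -2.109 2.854
v 1.164 -1.784 2.029
v 1.794 -2.422 2.684
v 1.265 -1.995 1.726
v 1.894 -2.634 2.381
v 1.547 -1.981 1.468
v 2.176 -2.62 2.123
v 1.846 -1.751 1.406
v 2.475 -2.389 2.061
v 3.202 -2.86 -0.608
v 3.547 -3.119 -0.879
v 3.518 -3.58 0.488
v 3.685 -2.892 -0.769
v 3.669 -2.655 -0.608
v 3.505 -2.482 -0.447
v 3.244 -2.429 -0.338
v 2.971 -2.513 -0.314
v 2.77 -2.707 -0.384
v 2.707 -2.949 -0.525
v 2.801 -3.163 -0.692
v 3.022 -3.28 -0.833
v 3.3 -3.264 -0.903
v 2.283 -0.252 2.536
v 2.762 -0.236 1.95
v 2.438 -1.464 2.63
v 2.917 -1.448 2.044
v 3.116 -1.135 2.703
v 3.02 -0.386 2.646
v 2.18 -1.314 1.934
v 2.084 -0.565 1.877
v 2.698 -0.892 1.578
v 3.277 -0.782 2.053
v 1.923 -0.918 2.527
v 2.502 -0.808 3.002
v 2.509 -0.138 2.235
v 2.691 -1.562 2.345
v 2.808 -1.378 2.733
v 3.089 -1.369 2.388
v 2.661 -0.226 2.644
v 2.942 -0.217 2.299
v 3.15 -0.745 2.742
v 2.258 -1.483 2.281
v 2.539 -1.474 1.936
v 2.111 -0.331 2.192
v 2.392 -0.322 1.847
v 2.05 -0.955 1.838
v 2.753 -0.514 1.672
v 2.844 -1.226 1.727
v 2.41 -1.148 1.662
v 2.354 -0.707 1.628
v 3.093 -0.449 1.951
v 3.184 -1.161 2.006
v 3.301 -0.977 2.394
v 3.245 -0.537 2.36
v 3.055 -0.835 1.732
v 2.016 -0.539 2.574
v 2.107 -1.251 2.629
v 1.955 -1.163 2.22
v 1.899 -0.723 2.186
v 2.356 -0.474 2.853
v 2.447 -1.186 2.908
v 2.846 -0.993 2.952
v 2.79 -0.552 2.918
v 2.145 -0.865 2.848
f 2 1 5
f 2 5 3
f 3 5 6
f 3 6 4
f 5 1 7
f 5 7 6
f 6 7 8
f 6 8 4
f 7 1 9
f 7 9 8
f 8 9 10
f 8 10 4
f 9 1 11
f 9 11 10
f 10 11 12
f 10 12 4
f 11 1 13
f 11 13 12
f 12 13 14
f 12 14 4
f 13 1 15
f 13 15 14
f 14 15 16
f 14 16 4
f 15 1 17
f 15 17 16
f 16 17 18
f 16 18 4
f 17 1 2
f 17 2 18
f 18 2 3
f 18 3 4
f 20 19 22
f 20 22 21
f 22 19 23
f 22 23 21
f 23 19 24
f 23 24 21
f 24 19 25
f 24 25 21
f 25 19 26
f 25 26 21
f 26 19 27
f 26 27 21
f 27 19 28
f 27 28 21
f 28 19 29
f 28 29 21
f 29 19 30
f 29 30 21
f 30 19 31
f 30 31 21
f 31 19 20
f 31 20 21
f 32 69 48
f 69 43 72
f 48 72 37
f 69 72 48
f 32 48 44
f 48 37 49
f 44 49 33
f 48 49 44
f 32 44 53
f 44 33 54
f 53 54 39
f 44 54 53
f 32 53 65
f 53 39 68
f 65 68 42
f 53 68 65
f 32 65 69
f 65 42 73
f 69 73 43
f 65 73 69
f 33 49 60
f 49 37 63
f 60 63 41
f 49 63 60
f 37 72 50
f 72 43 71
f 50 71 36
f 72 71 50
f 43 73 70
f 73 42 66
f 70 66 34
f 73 66 70
f 42 68 67
f 68 39 55
f 67 55 38
f 68 55 67
f 39 54 59
f 54 33 56
f 59 56 40
f 54 56 59
f 35 61 47
f 61 41 62
f 47 62 36
f 61 62 47
f 35 47 45
f 47 36 46
f 45 46 34
f 47 46 45
f 35 45 52
f 45 34 51
f 52 51 38
f 45 51 52
f 35 52 57
f 52 38 58
f 57 58 40
f 52 58 57
f 35 57 61
f 57 40 64
f 61 64 41
f 57 64 61
f 36 62 50
f 62 41 63
f 50 63 37
f 62 63 50
f 34 46 70
f 46 36 71
f 70 71 43
f 46 71 70
f 38 51 67
f 51 34 66
f 67 66 42
f 51 66 67
f 40 58 59
f 58 38 55
f 59 55 39
f 58 55 59
f 41 64 60
f 64 40 56
f 60 56 33
f 64 56 60



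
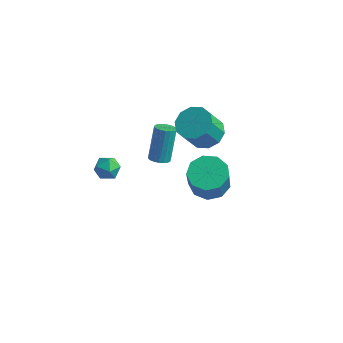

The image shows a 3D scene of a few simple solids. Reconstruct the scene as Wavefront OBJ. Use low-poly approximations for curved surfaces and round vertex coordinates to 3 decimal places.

v -0.962 2.867 -1.784
v -0.007 3.047 -1.508
v -0.263 2.192 -0.061
v -1.218 2.013 -0.336
v -0.361 3.515 -1.295
v -0.617 2.66 0.152
v -0.944 3.735 -1.268
v -1.2 2.881 0.179
v -1.534 3.624 -1.438
v -1.79 2.77 0.009
v -1.906 3.224 -1.74
v -2.162 2.369 -0.293
v -1.917 2.688 -2.059
v -2.173 1.833 -0.612
v -1.563 2.22 -2.272
v -1.819 1.365 -0.825
v -0.98 1.999 -2.299
v -1.236 1.145 -0.852
v -0.39 2.11 -2.129
v -0.646 1.256 -0.682
v -0.018 2.511 -1.827
v -0.274 1.656 -0.38
v -3.079 1.839 -4.25
v -2.629 1.529 -4.054
v -2.792 2.431 -2.254
v -3.241 2.741 -2.45
v -2.52 1.725 -4.142
v -2.683 2.627 -2.343
v -2.508 1.94 -4.249
v -2.67 2.843 -2.45
v -2.594 2.138 -4.356
v -2.756 3.041 -2.557
v -2.764 2.285 -4.445
v -2.926 3.188 -2.646
v -2.988 2.354 -4.5
v -3.151 3.257 -2.701
v -3.228 2.334 -4.512
v -3.391 3.237 -2.712
v -3.442 2.228 -4.478
v -3.605 3.131 -2.679
v -3.594 2.055 -4.405
v -3.756 2.958 -2.605
v -3.656 1.845 -4.305
v -3.819 2.748 -2.506
v -3.618 1.633 -4.196
v -3.781 2.536 -2.396
v -3.487 1.457 -4.095
v -3.65 2.36 -2.296
v -3.286 1.347 -4.022
v -3.449 2.25 -2.222
v -3.048 1.322 -3.988
v -3.211 2.225 -2.188
v -2.816 1.386 -3.999
v -2.979 2.289 -2.199
v 0.89 -0.088 -2.26
v 1.9 0.152 -2.321
v 2.14 -0.473 -0.802
v 1.13 -0.712 -0.74
v 1.537 0.696 -2.04
v 1.778 0.071 -0.521
v 0.872 0.873 -1.862
v 1.112 0.248 -0.343
v 0.215 0.601 -1.87
v 0.455 -0.024 -0.351
v -0.127 0.006 -2.06
v 0.114 -0.618 -0.541
v 0.008 -0.632 -2.344
v 0.248 -1.257 -0.825
v 0.555 -1.016 -2.588
v 0.795 -1.64 -1.069
v 1.259 -0.965 -2.679
v 1.499 -1.59 -1.16
v 1.79 -0.504 -2.573
v 2.03 -1.129 -1.054
v -2.296 -3.33 0.102
v -2.005 -3.545 0.718
v -3.195 -4.035 0.282
v -2.904 -4.25 0.898
v -3.155 -3.584 0.835
v -2.599 -3.148 0.724
v -2.601 -4.432 0.276
v -2.045 -3.996 0.165
v -2.193 -4.226 0.826
v -2.535 -3.702 1.171
v -2.665 -3.878 -0.171
v -3.007 -3.354 0.174
f 2 1 5
f 2 5 3
f 3 5 6
f 3 6 4
f 5 1 7
f 5 7 6
f 6 7 8
f 6 8 4
f 7 1 9
f 7 9 8
f 8 9 10
f 8 10 4
f 9 1 11
f 9 11 10
f 10 11 12
f 10 12 4
f 11 1 13
f 11 13 12
f 12 13 14
f 12 14 4
f 13 1 15
f 13 15 14
f 14 15 16
f 14 16 4
f 15 1 17
f 15 17 16
f 16 17 18
f 16 18 4
f 17 1 19
f 17 19 18
f 18 19 20
f 18 20 4
f 19 1 21
f 19 21 20
f 20 21 22
f 20 22 4
f 21 1 2
f 21 2 22
f 22 2 3
f 22 3 4
f 24 23 27
f 24 27 25
f 25 27 28
f 25 28 26
f 27 23 29
f 27 29 28
f 28 29 30
f 28 30 26
f 29 23 31
f 29 31 30
f 30 31 32
f 30 32 26
f 31 23 33
f 31 33 32
f 32 33 34
f 32 34 26
f 33 23 35
f 33 35 34
f 34 35 36
f 34 36 26
f 35 23 37
f 35 37 36
f 36 37 38
f 36 38 26
f 37 23 39
f 37 39 38
f 38 39 40
f 38 40 26
f 39 23 41
f 39 41 40
f 40 41 42
f 40 42 26
f 41 23 43
f 41 43 42
f 42 43 44
f 42 44 26
f 43 23 45
f 43 45 44
f 44 45 46
f 44 46 26
f 45 23 47
f 45 47 46
f 46 47 48
f 46 48 26
f 47 23 49
f 47 49 48
f 48 49 50
f 48 50 26
f 49 23 51
f 49 51 50
f 50 51 52
f 50 52 26
f 51 23 53
f 51 53 52
f 52 53 54
f 52 54 26
f 53 23 24
f 53 24 54
f 54 24 25
f 54 25 26
f 56 55 59
f 56 59 57
f 57 59 60
f 57 60 58
f 59 55 61
f 59 61 60
f 60 61 62
f 60 62 58
f 61 55 63
f 61 63 62
f 62 63 64
f 62 64 58
f 63 55 65
f 63 65 64
f 64 65 66
f 64 66 58
f 65 55 67
f 65 67 66
f 66 67 68
f 66 68 58
f 67 55 69
f 67 69 68
f 68 69 70
f 68 70 58
f 69 55 71
f 69 71 70
f 70 71 72
f 70 72 58
f 71 55 73
f 71 73 72
f 72 73 74
f 72 74 58
f 73 55 56
f 73 56 74
f 74 56 57
f 74 57 58
f 75 86 80
f 75 80 76
f 75 76 82
f 75 82 85
f 75 85 86
f 76 80 84
f 80 86 79
f 86 85 77
f 85 82 81
f 82 76 83
f 78 84 79
f 78 79 77
f 78 77 81
f 78 81 83
f 78 83 84
f 79 84 80
f 77 79 86
f 81 77 85
f 83 81 82
f 84 83 76



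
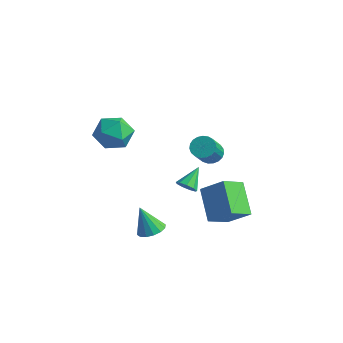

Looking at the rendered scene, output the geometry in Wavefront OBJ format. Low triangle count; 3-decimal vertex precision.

v 1.4 0.371 2.096
v 1.937 0.285 1.842
v 2.277 -0.617 2.871
v 1.74 -0.531 3.124
v 1.982 0.477 1.995
v 2.323 -0.425 3.024
v 1.926 0.65 2.166
v 2.267 -0.252 3.195
v 1.779 0.775 2.324
v 2.12 -0.127 3.353
v 1.567 0.831 2.443
v 1.908 -0.071 3.472
v 1.326 0.806 2.502
v 1.667 -0.095 3.531
v 1.097 0.707 2.49
v 1.438 -0.195 3.519
v 0.921 0.549 2.41
v 1.262 -0.352 3.439
v 0.828 0.361 2.276
v 1.168 -0.541 3.305
v 0.833 0.174 2.111
v 1.174 -0.728 3.14
v 0.936 0.021 1.943
v 1.277 -0.88 2.972
v 1.12 -0.071 1.801
v 1.461 -0.973 2.83
v 1.352 -0.087 1.71
v 1.693 -0.988 2.739
v 1.592 -0.024 1.686
v 1.933 -0.925 2.715
v 1.799 0.108 1.733
v 2.14 -0.794 2.762
v -0.119 -1.842 -2.685
v 0.525 -1.91 -2.446
v -0.641 -2.038 -1.335
v 0.453 -1.56 -2.423
v 0.229 -1.287 -2.47
v -0.089 -1.162 -2.575
v -0.415 -1.219 -2.709
v -0.662 -1.444 -2.837
v -0.763 -1.775 -2.924
v -0.692 -2.124 -2.947
v -0.467 -2.398 -2.9
v -0.149 -2.523 -2.795
v 0.177 -2.465 -2.661
v 0.423 -2.241 -2.533
v -4.034 0.319 1.858
v -3.078 0.188 1.496
v -4.482 -1.148 1.204
v -3.526 -1.279 0.842
v -3.702 -1.315 1.857
v -3.425 -0.409 2.261
v -4.135 -0.551 0.439
v -3.858 0.355 0.843
v -3.14 -0.35 0.619
v -2.873 -0.822 1.495
v -4.687 -0.138 1.205
v -4.42 -0.61 2.081
v 0.347 2.209 -2.005
v 0.166 1.059 -1.383
v 1.443 2.543 -1.068
v 1.262 1.393 -0.446
v 1.558 1.407 -3.134
v 1.377 0.257 -2.512
v 2.654 1.741 -2.197
v 2.473 0.591 -1.575
v -2.423 2.953 -3.615
v -2.144 2.678 -3.201
v -2.577 3.987 -2.825
v -1.893 2.882 -3.419
v -1.889 3.119 -3.728
v -2.136 3.279 -3.985
v -2.516 3.286 -4.068
v -2.853 3.138 -3.94
v -2.989 2.903 -3.66
v -2.86 2.692 -3.359
v -2.526 2.603 -3.178
f 2 1 5
f 2 5 3
f 3 5 6
f 3 6 4
f 5 1 7
f 5 7 6
f 6 7 8
f 6 8 4
f 7 1 9
f 7 9 8
f 8 9 10
f 8 10 4
f 9 1 11
f 9 11 10
f 10 11 12
f 10 12 4
f 11 1 13
f 11 13 12
f 12 13 14
f 12 14 4
f 13 1 15
f 13 15 14
f 14 15 16
f 14 16 4
f 15 1 17
f 15 17 16
f 16 17 18
f 16 18 4
f 17 1 19
f 17 19 18
f 18 19 20
f 18 20 4
f 19 1 21
f 19 21 20
f 20 21 22
f 20 22 4
f 21 1 23
f 21 23 22
f 22 23 24
f 22 24 4
f 23 1 25
f 23 25 24
f 24 25 26
f 24 26 4
f 25 1 27
f 25 27 26
f 26 27 28
f 26 28 4
f 27 1 29
f 27 29 28
f 28 29 30
f 28 30 4
f 29 1 31
f 29 31 30
f 30 31 32
f 30 32 4
f 31 1 2
f 31 2 32
f 32 2 3
f 32 3 4
f 34 33 36
f 34 36 35
f 36 33 37
f 36 37 35
f 37 33 38
f 37 38 35
f 38 33 39
f 38 39 35
f 39 33 40
f 39 40 35
f 40 33 41
f 40 41 35
f 41 33 42
f 41 42 35
f 42 33 43
f 42 43 35
f 43 33 44
f 43 44 35
f 44 33 45
f 44 45 35
f 45 33 46
f 45 46 35
f 46 33 34
f 46 34 35
f 47 58 52
f 47 52 48
f 47 48 54
f 47 54 57
f 47 57 58
f 48 52 56
f 52 58 51
f 58 57 49
f 57 54 53
f 54 48 55
f 50 56 51
f 50 51 49
f 50 49 53
f 50 53 55
f 50 55 56
f 51 56 52
f 49 51 58
f 53 49 57
f 55 53 54
f 56 55 48
f 60 62 59
f 63 60 59
f 59 62 61
f 61 63 59
f 60 66 62
f 64 60 63
f 64 66 60
f 62 66 61
f 65 63 61
f 61 66 65
f 65 64 63
f 66 64 65
f 68 67 70
f 68 70 69
f 70 67 71
f 70 71 69
f 71 67 72
f 71 72 69
f 72 67 73
f 72 73 69
f 73 67 74
f 73 74 69
f 74 67 75
f 74 75 69
f 75 67 76
f 75 76 69
f 76 67 77
f 76 77 69
f 77 67 68
f 77 68 69



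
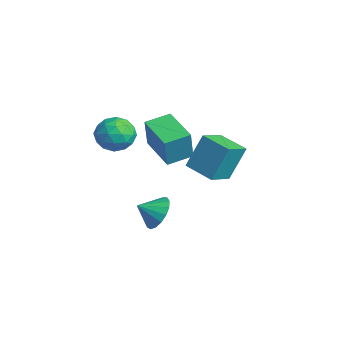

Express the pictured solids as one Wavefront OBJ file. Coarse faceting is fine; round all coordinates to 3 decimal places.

v 1.788 -0.635 1.527
v 2.194 -0.914 3.206
v 1.679 0.688 1.773
v 2.085 0.409 3.453
v 3.775 -0.389 1.087
v 4.181 -0.668 2.767
v 3.666 0.934 1.334
v 4.072 0.655 3.013
v 1.219 -1.443 2.482
v 2.106 -1.459 1.897
v 1.574 -3.021 3.063
v 2.461 -3.037 2.478
v 2.388 -2.387 3.315
v 2.169 -1.412 2.956
v 1.511 -3.068 2.004
v 1.292 -2.093 1.645
v 2.286 -2.463 1.602
v 2.828 -2.043 2.412
v 0.852 -2.437 2.548
v 1.394 -2.017 3.358
v 1.631 -1.313 2.139
v 2.049 -3.167 2.821
v 2.006 -2.786 3.314
v 2.527 -2.795 2.97
v 1.669 -1.285 2.761
v 2.19 -1.295 2.417
v 2.356 -1.84 3.251
v 1.49 -3.185 2.543
v 2.011 -3.195 2.199
v 1.153 -1.685 1.99
v 1.674 -1.694 1.646
v 1.324 -2.64 1.709
v 2.258 -1.912 1.621
v 2.467 -2.84 1.963
v 1.909 -2.858 1.684
v 1.78 -2.285 1.473
v 2.577 -1.665 2.098
v 2.786 -2.592 2.439
v 2.743 -2.211 2.931
v 2.614 -1.638 2.72
v 2.683 -2.255 1.924
v 0.894 -1.888 2.521
v 1.103 -2.815 2.862
v 1.066 -2.842 2.24
v 0.937 -2.269 2.029
v 1.213 -1.64 2.997
v 1.422 -2.568 3.339
v 1.9 -2.195 3.487
v 1.771 -1.622 3.276
v 0.997 -2.225 3.036
v -0.471 3.135 -1.996
v -0.508 4.037 -0.089
v 1.042 3.866 -2.313
v 1.005 4.768 -0.406
v 0.255 1.892 -1.394
v 0.218 2.794 0.513
v 1.768 2.623 -1.711
v 1.731 3.525 0.196
v 1.856 -0.155 -3.386
v 2.803 -0.084 -2.988
v 1.664 -1.145 -2.754
v 2.523 0.172 -2.673
v 2.09 0.352 -2.521
v 1.603 0.417 -2.567
v 1.175 0.35 -2.801
v 0.902 0.168 -3.169
v 0.848 -0.088 -3.587
v 1.024 -0.36 -3.959
v 1.391 -0.584 -4.199
v 1.865 -0.711 -4.253
v 2.336 -0.71 -4.109
v 2.698 -0.581 -3.799
v 2.866 -0.356 -3.394
f 2 4 1
f 5 2 1
f 1 4 3
f 3 5 1
f 2 8 4
f 6 2 5
f 6 8 2
f 4 8 3
f 7 5 3
f 3 8 7
f 7 6 5
f 8 6 7
f 9 46 25
f 46 20 49
f 25 49 14
f 46 49 25
f 9 25 21
f 25 14 26
f 21 26 10
f 25 26 21
f 9 21 30
f 21 10 31
f 30 31 16
f 21 31 30
f 9 30 42
f 30 16 45
f 42 45 19
f 30 45 42
f 9 42 46
f 42 19 50
f 46 50 20
f 42 50 46
f 10 26 37
f 26 14 40
f 37 40 18
f 26 40 37
f 14 49 27
f 49 20 48
f 27 48 13
f 49 48 27
f 20 50 47
f 50 19 43
f 47 43 11
f 50 43 47
f 19 45 44
f 45 16 32
f 44 32 15
f 45 32 44
f 16 31 36
f 31 10 33
f 36 33 17
f 31 33 36
f 12 38 24
f 38 18 39
f 24 39 13
f 38 39 24
f 12 24 22
f 24 13 23
f 22 23 11
f 24 23 22
f 12 22 29
f 22 11 28
f 29 28 15
f 22 28 29
f 12 29 34
f 29 15 35
f 34 35 17
f 29 35 34
f 12 34 38
f 34 17 41
f 38 41 18
f 34 41 38
f 13 39 27
f 39 18 40
f 27 40 14
f 39 40 27
f 11 23 47
f 23 13 48
f 47 48 20
f 23 48 47
f 15 28 44
f 28 11 43
f 44 43 19
f 28 43 44
f 17 35 36
f 35 15 32
f 36 32 16
f 35 32 36
f 18 41 37
f 41 17 33
f 37 33 10
f 41 33 37
f 52 54 51
f 55 52 51
f 51 54 53
f 53 55 51
f 52 58 54
f 56 52 55
f 56 58 52
f 54 58 53
f 57 55 53
f 53 58 57
f 57 56 55
f 58 56 57
f 60 59 62
f 60 62 61
f 62 59 63
f 62 63 61
f 63 59 64
f 63 64 61
f 64 59 65
f 64 65 61
f 65 59 66
f 65 66 61
f 66 59 67
f 66 67 61
f 67 59 68
f 67 68 61
f 68 59 69
f 68 69 61
f 69 59 70
f 69 70 61
f 70 59 71
f 70 71 61
f 71 59 72
f 71 72 61
f 72 59 73
f 72 73 61
f 73 59 60
f 73 60 61



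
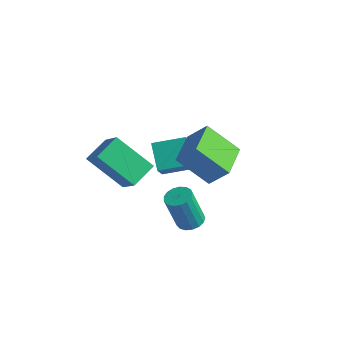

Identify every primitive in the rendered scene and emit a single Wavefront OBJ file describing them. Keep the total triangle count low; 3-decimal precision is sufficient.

v -1.441 -1.462 1.788
v -1.4 -0.333 2.25
v 0.095 -1.007 0.541
v 0.136 0.121 1.003
v -0.376 -1.961 2.917
v -0.335 -0.833 3.379
v 1.16 -1.507 1.67
v 1.201 -0.378 2.132
v 1.811 1.198 -2.266
v 2.267 0.777 -2.261
v 1.905 0.402 -0.57
v 1.449 0.822 -0.574
v 2.401 1.028 -2.177
v 2.039 0.653 -0.486
v 2.4 1.318 -2.113
v 2.038 0.943 -0.422
v 2.264 1.58 -2.084
v 1.902 1.205 -0.392
v 2.024 1.755 -2.096
v 1.662 1.379 -0.405
v 1.736 1.802 -2.148
v 1.374 1.426 -0.456
v 1.464 1.71 -2.226
v 1.102 1.335 -0.535
v 1.273 1.501 -2.314
v 0.911 1.126 -0.622
v 1.204 1.223 -2.39
v 0.842 0.848 -0.699
v 1.275 0.939 -2.438
v 0.913 0.563 -0.747
v 1.468 0.714 -2.446
v 1.106 0.339 -0.755
v 1.74 0.6 -2.414
v 1.378 0.224 -0.722
v 2.028 0.623 -2.347
v 1.666 0.247 -0.655
v -1.425 3.194 -2.568
v -0.925 2.308 -1.386
v -2.328 3.853 -1.693
v -1.828 2.967 -0.51
v -0.372 4.213 -2.25
v 0.128 3.327 -1.067
v -1.275 4.872 -1.374
v -0.775 3.986 -0.192
v 1.952 0.073 2.638
v 2.717 0.384 3.577
v 1.29 1.584 2.678
v 2.055 1.895 3.616
v 3.185 0.645 1.444
v 3.95 0.956 2.382
v 2.523 2.156 1.483
v 3.288 2.467 2.422
f 2 4 1
f 5 2 1
f 1 4 3
f 3 5 1
f 2 8 4
f 6 2 5
f 6 8 2
f 4 8 3
f 7 5 3
f 3 8 7
f 7 6 5
f 8 6 7
f 10 9 13
f 10 13 11
f 11 13 14
f 11 14 12
f 13 9 15
f 13 15 14
f 14 15 16
f 14 16 12
f 15 9 17
f 15 17 16
f 16 17 18
f 16 18 12
f 17 9 19
f 17 19 18
f 18 19 20
f 18 20 12
f 19 9 21
f 19 21 20
f 20 21 22
f 20 22 12
f 21 9 23
f 21 23 22
f 22 23 24
f 22 24 12
f 23 9 25
f 23 25 24
f 24 25 26
f 24 26 12
f 25 9 27
f 25 27 26
f 26 27 28
f 26 28 12
f 27 9 29
f 27 29 28
f 28 29 30
f 28 30 12
f 29 9 31
f 29 31 30
f 30 31 32
f 30 32 12
f 31 9 33
f 31 33 32
f 32 33 34
f 32 34 12
f 33 9 35
f 33 35 34
f 34 35 36
f 34 36 12
f 35 9 10
f 35 10 36
f 36 10 11
f 36 11 12
f 38 40 37
f 41 38 37
f 37 40 39
f 39 41 37
f 38 44 40
f 42 38 41
f 42 44 38
f 40 44 39
f 43 41 39
f 39 44 43
f 43 42 41
f 44 42 43
f 46 48 45
f 49 46 45
f 45 48 47
f 47 49 45
f 46 52 48
f 50 46 49
f 50 52 46
f 48 52 47
f 51 49 47
f 47 52 51
f 51 50 49
f 52 50 51

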